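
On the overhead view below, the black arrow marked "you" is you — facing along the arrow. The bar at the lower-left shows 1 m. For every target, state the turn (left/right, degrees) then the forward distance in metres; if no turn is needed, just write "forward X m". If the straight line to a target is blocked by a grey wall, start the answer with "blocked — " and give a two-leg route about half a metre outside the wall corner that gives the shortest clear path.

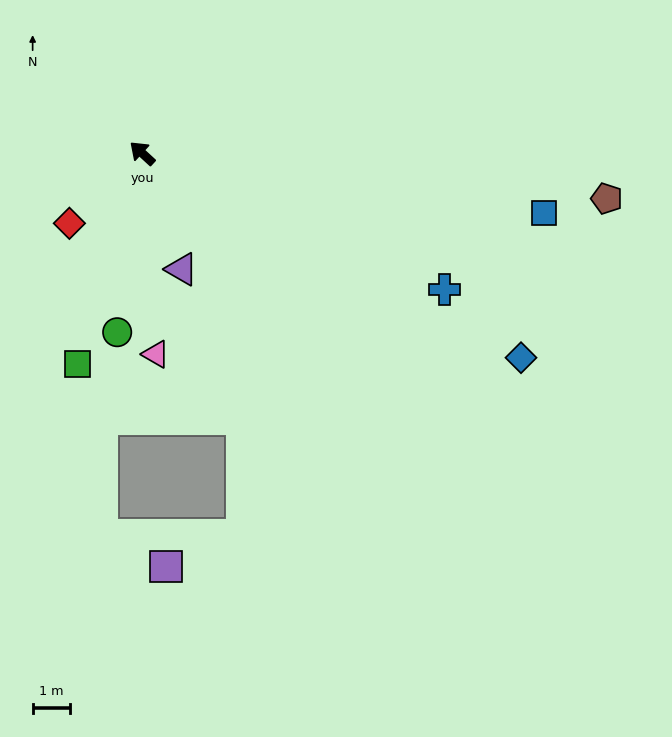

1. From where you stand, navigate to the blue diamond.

turn right 166°, forward 11.5 m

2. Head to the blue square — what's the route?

turn right 146°, forward 10.8 m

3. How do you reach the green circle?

turn left 125°, forward 4.8 m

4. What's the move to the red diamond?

turn left 86°, forward 2.7 m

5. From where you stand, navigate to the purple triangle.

turn left 151°, forward 3.3 m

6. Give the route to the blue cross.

turn right 162°, forward 8.9 m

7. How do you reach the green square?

turn left 115°, forward 5.9 m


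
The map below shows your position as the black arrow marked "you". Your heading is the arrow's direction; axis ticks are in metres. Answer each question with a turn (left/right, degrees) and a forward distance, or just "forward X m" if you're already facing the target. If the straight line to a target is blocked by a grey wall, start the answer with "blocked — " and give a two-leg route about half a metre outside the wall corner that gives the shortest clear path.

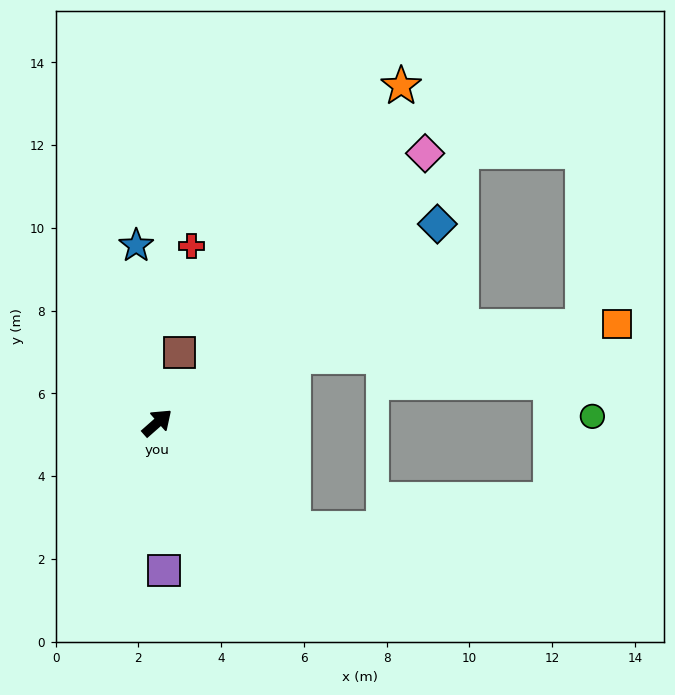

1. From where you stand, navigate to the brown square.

turn left 31°, forward 1.8 m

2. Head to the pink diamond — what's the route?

turn left 4°, forward 9.2 m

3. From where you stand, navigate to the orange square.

blocked — turn right 15°, forward 3.7 m, then turn right 21°, forward 7.9 m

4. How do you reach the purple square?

turn right 129°, forward 3.6 m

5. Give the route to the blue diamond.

turn right 6°, forward 8.3 m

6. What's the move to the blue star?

turn left 55°, forward 4.3 m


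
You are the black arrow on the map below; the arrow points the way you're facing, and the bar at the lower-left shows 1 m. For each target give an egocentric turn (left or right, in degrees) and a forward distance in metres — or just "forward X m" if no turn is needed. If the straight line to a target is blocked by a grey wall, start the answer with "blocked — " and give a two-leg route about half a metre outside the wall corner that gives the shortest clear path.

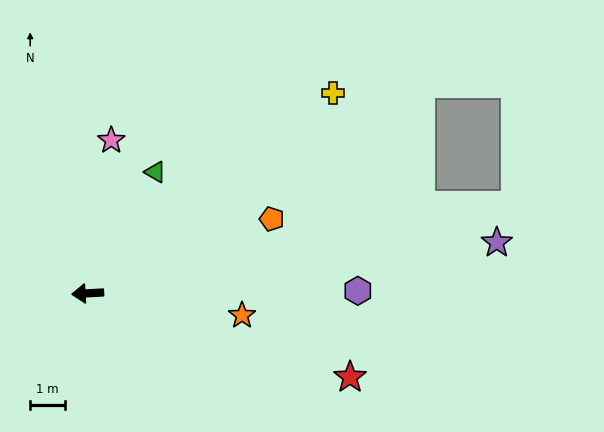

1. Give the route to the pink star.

turn right 102°, forward 4.4 m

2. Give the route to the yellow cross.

turn right 144°, forward 9.1 m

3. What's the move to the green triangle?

turn right 122°, forward 4.0 m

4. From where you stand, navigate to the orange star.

turn left 169°, forward 4.5 m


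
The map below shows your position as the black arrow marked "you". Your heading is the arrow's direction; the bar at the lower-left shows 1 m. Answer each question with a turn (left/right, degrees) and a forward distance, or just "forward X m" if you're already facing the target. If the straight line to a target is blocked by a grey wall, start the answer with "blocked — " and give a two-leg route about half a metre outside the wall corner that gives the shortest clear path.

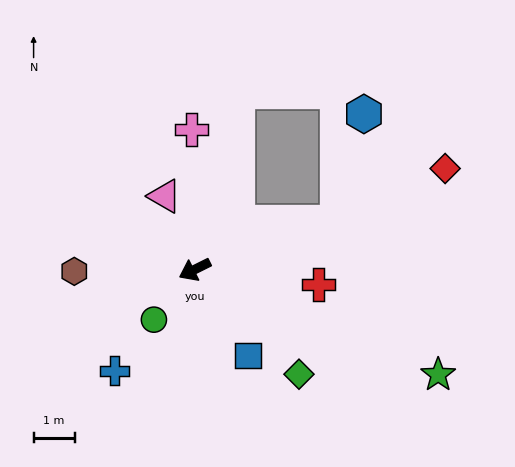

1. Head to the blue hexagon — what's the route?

blocked — turn left 172°, forward 3.7 m, then turn left 58°, forward 2.7 m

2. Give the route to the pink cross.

turn right 115°, forward 3.4 m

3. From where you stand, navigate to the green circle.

turn left 24°, forward 1.6 m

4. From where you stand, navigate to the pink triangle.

turn right 94°, forward 1.9 m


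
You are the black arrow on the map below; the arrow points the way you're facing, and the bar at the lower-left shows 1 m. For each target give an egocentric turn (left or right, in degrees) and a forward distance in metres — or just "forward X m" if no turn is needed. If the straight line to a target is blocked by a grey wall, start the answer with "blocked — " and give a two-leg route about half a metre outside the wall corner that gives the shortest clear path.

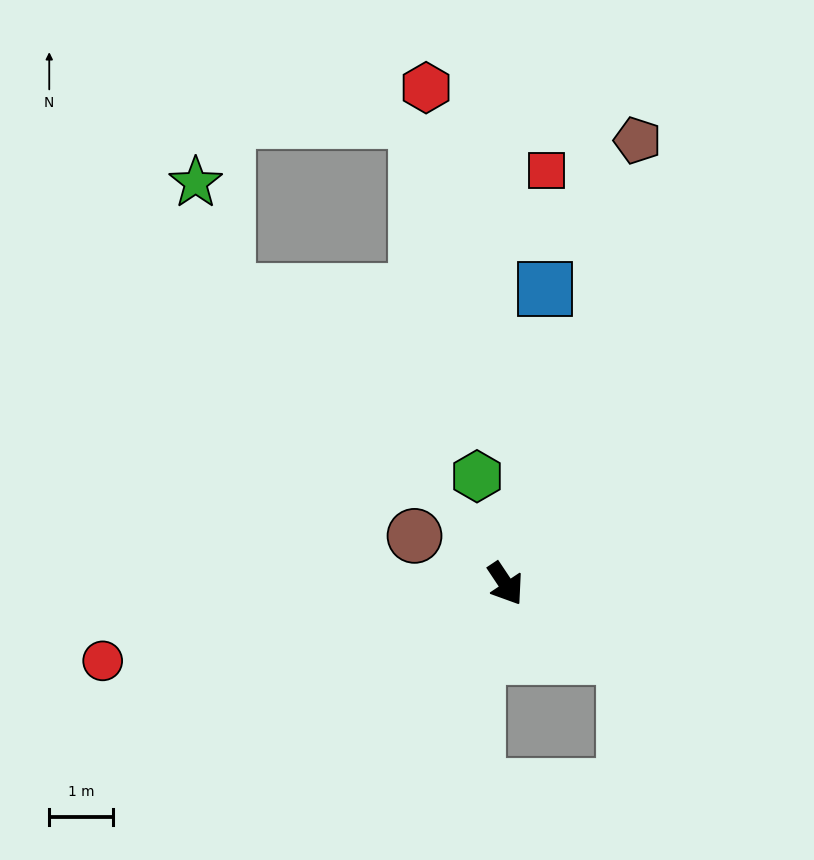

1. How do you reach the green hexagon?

turn left 161°, forward 1.7 m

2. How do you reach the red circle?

turn right 113°, forward 6.4 m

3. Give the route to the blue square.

turn left 139°, forward 4.7 m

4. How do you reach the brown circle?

turn right 151°, forward 1.6 m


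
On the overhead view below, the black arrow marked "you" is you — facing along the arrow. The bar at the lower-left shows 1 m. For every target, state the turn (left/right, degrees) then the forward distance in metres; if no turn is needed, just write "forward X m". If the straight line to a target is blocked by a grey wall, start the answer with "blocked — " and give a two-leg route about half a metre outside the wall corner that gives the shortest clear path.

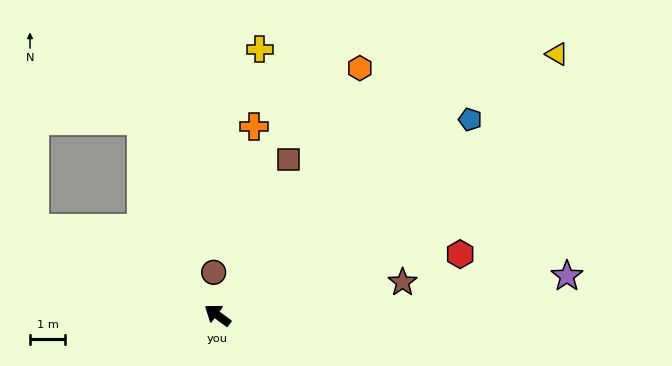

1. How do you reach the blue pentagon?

turn right 106°, forward 9.2 m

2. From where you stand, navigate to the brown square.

turn right 78°, forward 4.9 m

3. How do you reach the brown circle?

turn right 48°, forward 1.2 m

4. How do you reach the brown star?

turn right 134°, forward 5.4 m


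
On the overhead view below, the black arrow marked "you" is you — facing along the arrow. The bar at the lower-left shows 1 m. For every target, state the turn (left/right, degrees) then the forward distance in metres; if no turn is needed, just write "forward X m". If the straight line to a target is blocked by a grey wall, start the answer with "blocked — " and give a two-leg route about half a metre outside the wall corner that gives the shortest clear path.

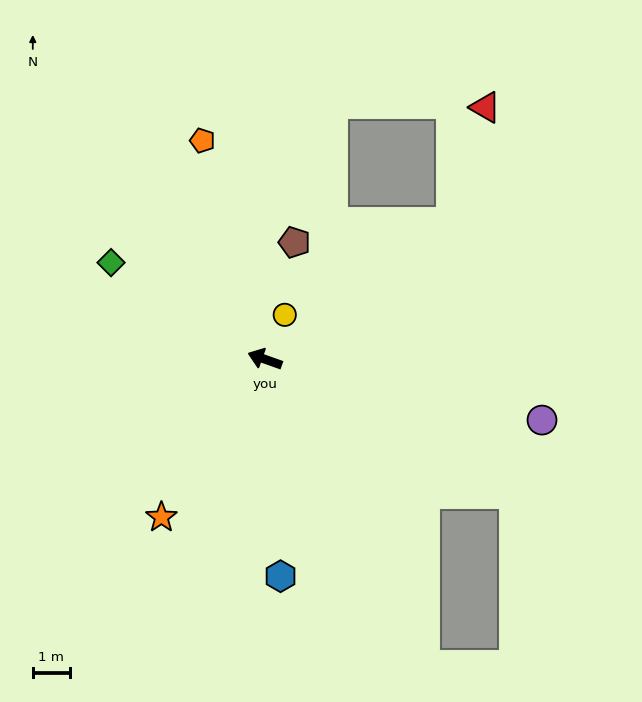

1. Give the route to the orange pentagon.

turn right 54°, forward 6.2 m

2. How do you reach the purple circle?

turn right 173°, forward 7.7 m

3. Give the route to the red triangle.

blocked — turn right 124°, forward 6.3 m, then turn left 37°, forward 3.3 m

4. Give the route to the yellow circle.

turn right 94°, forward 1.3 m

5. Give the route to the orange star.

turn left 76°, forward 5.1 m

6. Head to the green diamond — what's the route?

turn right 13°, forward 4.9 m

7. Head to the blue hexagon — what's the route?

turn left 114°, forward 5.9 m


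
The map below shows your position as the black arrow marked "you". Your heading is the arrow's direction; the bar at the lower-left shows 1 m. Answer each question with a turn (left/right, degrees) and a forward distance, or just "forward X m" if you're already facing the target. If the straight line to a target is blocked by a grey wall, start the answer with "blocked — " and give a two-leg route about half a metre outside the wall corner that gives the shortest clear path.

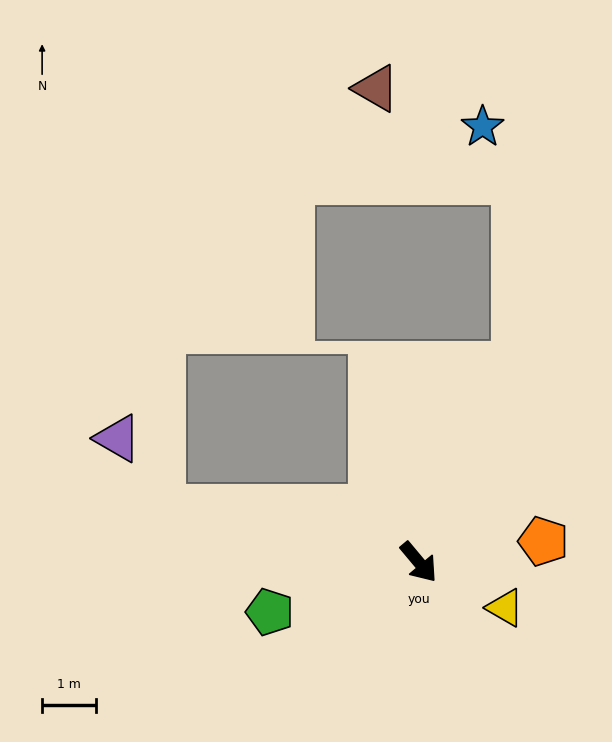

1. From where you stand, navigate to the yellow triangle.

turn left 22°, forward 1.8 m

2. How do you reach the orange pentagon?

turn left 60°, forward 2.4 m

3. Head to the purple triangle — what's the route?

blocked — turn right 142°, forward 4.9 m, then turn right 45°, forward 1.5 m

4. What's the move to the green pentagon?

turn right 111°, forward 2.9 m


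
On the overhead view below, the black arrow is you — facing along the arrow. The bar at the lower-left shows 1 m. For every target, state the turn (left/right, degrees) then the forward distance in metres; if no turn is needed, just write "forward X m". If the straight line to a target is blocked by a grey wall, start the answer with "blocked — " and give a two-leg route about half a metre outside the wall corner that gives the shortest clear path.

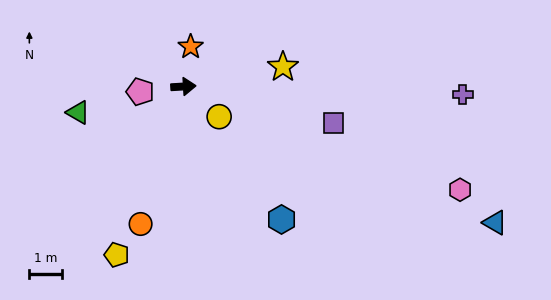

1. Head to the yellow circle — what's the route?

turn right 44°, forward 1.4 m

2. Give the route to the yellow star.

turn left 8°, forward 3.1 m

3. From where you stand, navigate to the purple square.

turn right 17°, forward 4.7 m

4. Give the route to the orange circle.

turn right 111°, forward 4.4 m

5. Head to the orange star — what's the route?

turn left 76°, forward 1.2 m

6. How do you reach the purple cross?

turn right 5°, forward 8.5 m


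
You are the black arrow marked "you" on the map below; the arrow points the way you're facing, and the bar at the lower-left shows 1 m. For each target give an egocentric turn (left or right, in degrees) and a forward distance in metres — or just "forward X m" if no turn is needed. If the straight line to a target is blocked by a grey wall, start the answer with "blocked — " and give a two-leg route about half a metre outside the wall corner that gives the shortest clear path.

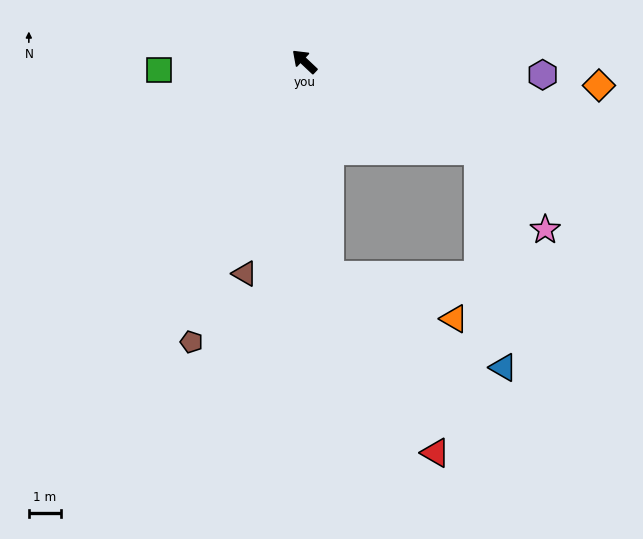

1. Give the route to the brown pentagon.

turn left 111°, forward 9.4 m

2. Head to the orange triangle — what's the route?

blocked — turn left 140°, forward 6.7 m, then turn left 64°, forward 4.1 m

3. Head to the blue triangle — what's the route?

blocked — turn right 164°, forward 6.1 m, then turn right 56°, forward 6.8 m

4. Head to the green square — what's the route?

turn left 47°, forward 4.5 m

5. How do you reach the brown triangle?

turn left 118°, forward 6.9 m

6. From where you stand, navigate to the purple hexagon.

turn right 140°, forward 7.4 m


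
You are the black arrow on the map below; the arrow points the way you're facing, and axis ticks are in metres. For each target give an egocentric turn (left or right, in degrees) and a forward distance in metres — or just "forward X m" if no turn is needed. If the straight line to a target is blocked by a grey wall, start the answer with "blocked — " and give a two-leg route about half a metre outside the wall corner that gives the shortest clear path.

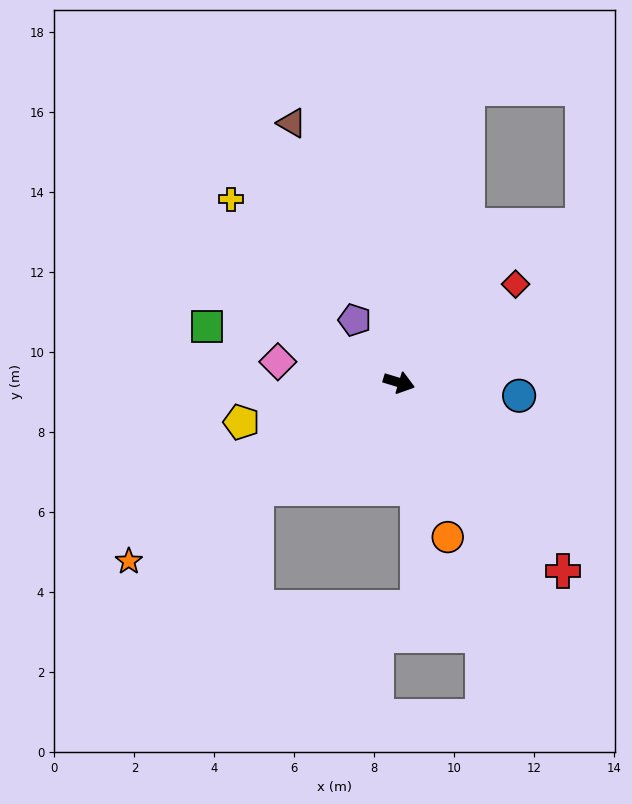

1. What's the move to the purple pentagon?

turn left 142°, forward 1.9 m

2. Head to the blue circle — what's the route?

turn left 11°, forward 3.0 m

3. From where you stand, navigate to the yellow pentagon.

turn right 149°, forward 4.1 m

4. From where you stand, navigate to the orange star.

turn right 130°, forward 8.1 m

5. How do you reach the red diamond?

turn left 57°, forward 3.8 m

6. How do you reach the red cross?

turn right 32°, forward 6.2 m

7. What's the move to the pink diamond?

turn right 173°, forward 3.1 m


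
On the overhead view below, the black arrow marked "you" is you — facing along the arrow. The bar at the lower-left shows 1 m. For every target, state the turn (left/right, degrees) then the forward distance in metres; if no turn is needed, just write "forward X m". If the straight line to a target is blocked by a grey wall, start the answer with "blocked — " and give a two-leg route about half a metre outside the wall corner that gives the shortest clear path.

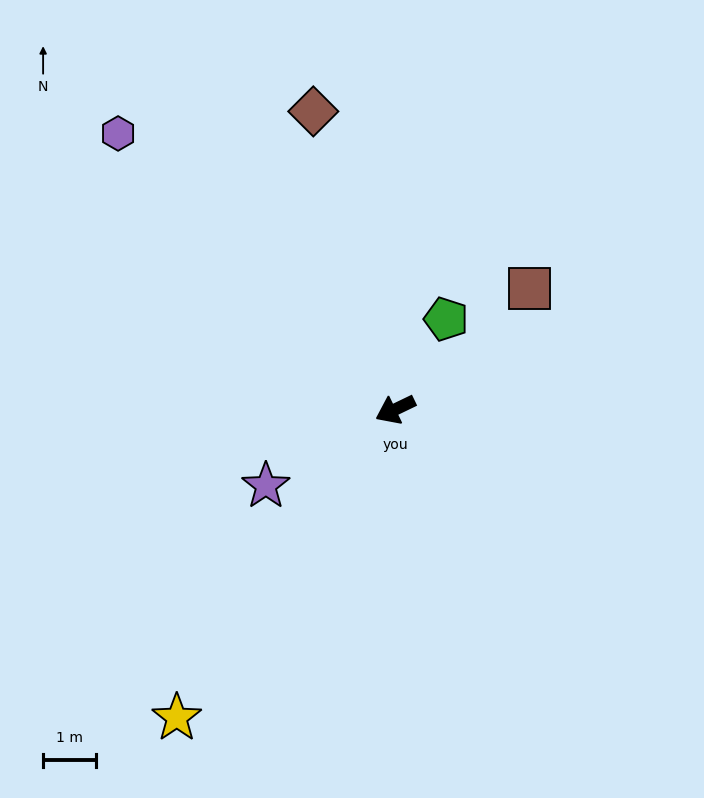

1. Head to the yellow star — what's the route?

turn left 29°, forward 7.1 m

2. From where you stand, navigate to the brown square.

turn right 164°, forward 3.4 m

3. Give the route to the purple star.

turn left 5°, forward 2.8 m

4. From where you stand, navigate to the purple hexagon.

turn right 71°, forward 7.3 m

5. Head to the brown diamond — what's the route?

turn right 100°, forward 5.8 m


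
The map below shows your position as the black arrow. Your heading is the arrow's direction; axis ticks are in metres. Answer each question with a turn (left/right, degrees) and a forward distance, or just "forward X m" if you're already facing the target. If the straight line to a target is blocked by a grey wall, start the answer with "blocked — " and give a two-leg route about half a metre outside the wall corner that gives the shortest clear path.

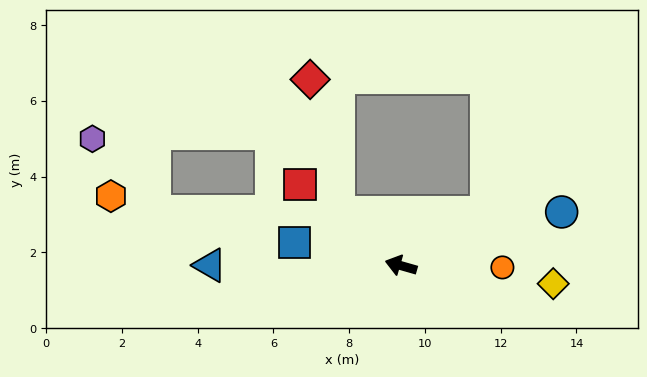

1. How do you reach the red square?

turn right 23°, forward 3.4 m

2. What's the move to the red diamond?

blocked — turn right 25°, forward 2.2 m, then turn right 37°, forward 3.6 m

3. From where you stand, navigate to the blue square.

turn left 4°, forward 2.9 m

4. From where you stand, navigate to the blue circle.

turn right 146°, forward 4.5 m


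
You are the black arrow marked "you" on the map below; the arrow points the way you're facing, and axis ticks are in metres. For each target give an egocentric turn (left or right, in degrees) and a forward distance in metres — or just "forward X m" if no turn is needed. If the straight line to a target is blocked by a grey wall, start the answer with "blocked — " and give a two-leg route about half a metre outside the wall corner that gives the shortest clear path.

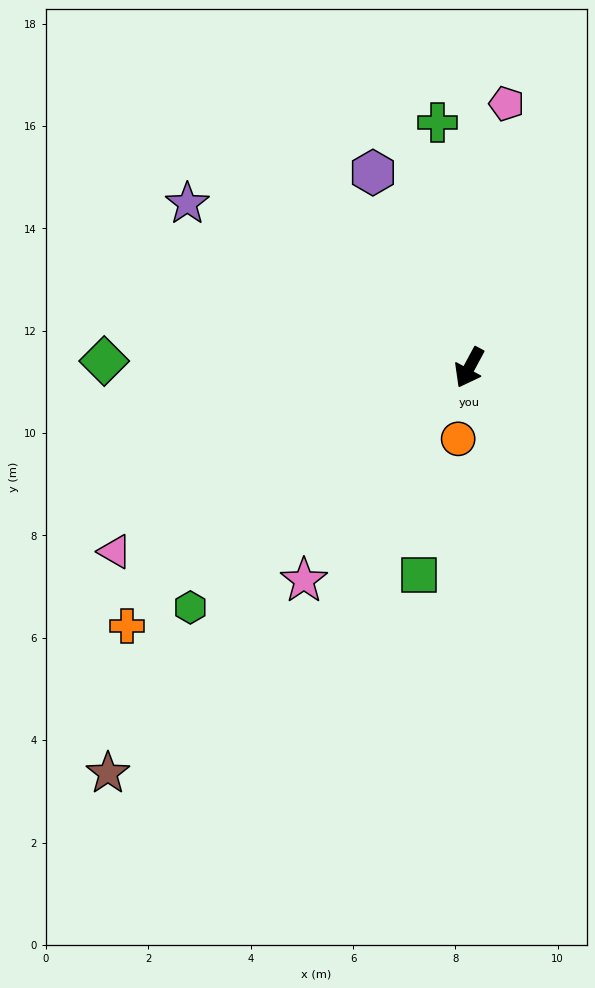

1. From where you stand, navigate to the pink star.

turn right 10°, forward 5.3 m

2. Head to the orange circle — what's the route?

turn left 19°, forward 1.4 m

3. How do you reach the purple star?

turn right 92°, forward 6.4 m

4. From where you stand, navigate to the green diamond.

turn right 63°, forward 7.1 m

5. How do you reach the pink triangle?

turn right 34°, forward 7.8 m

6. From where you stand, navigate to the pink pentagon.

turn right 160°, forward 5.2 m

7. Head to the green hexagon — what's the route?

turn right 21°, forward 7.2 m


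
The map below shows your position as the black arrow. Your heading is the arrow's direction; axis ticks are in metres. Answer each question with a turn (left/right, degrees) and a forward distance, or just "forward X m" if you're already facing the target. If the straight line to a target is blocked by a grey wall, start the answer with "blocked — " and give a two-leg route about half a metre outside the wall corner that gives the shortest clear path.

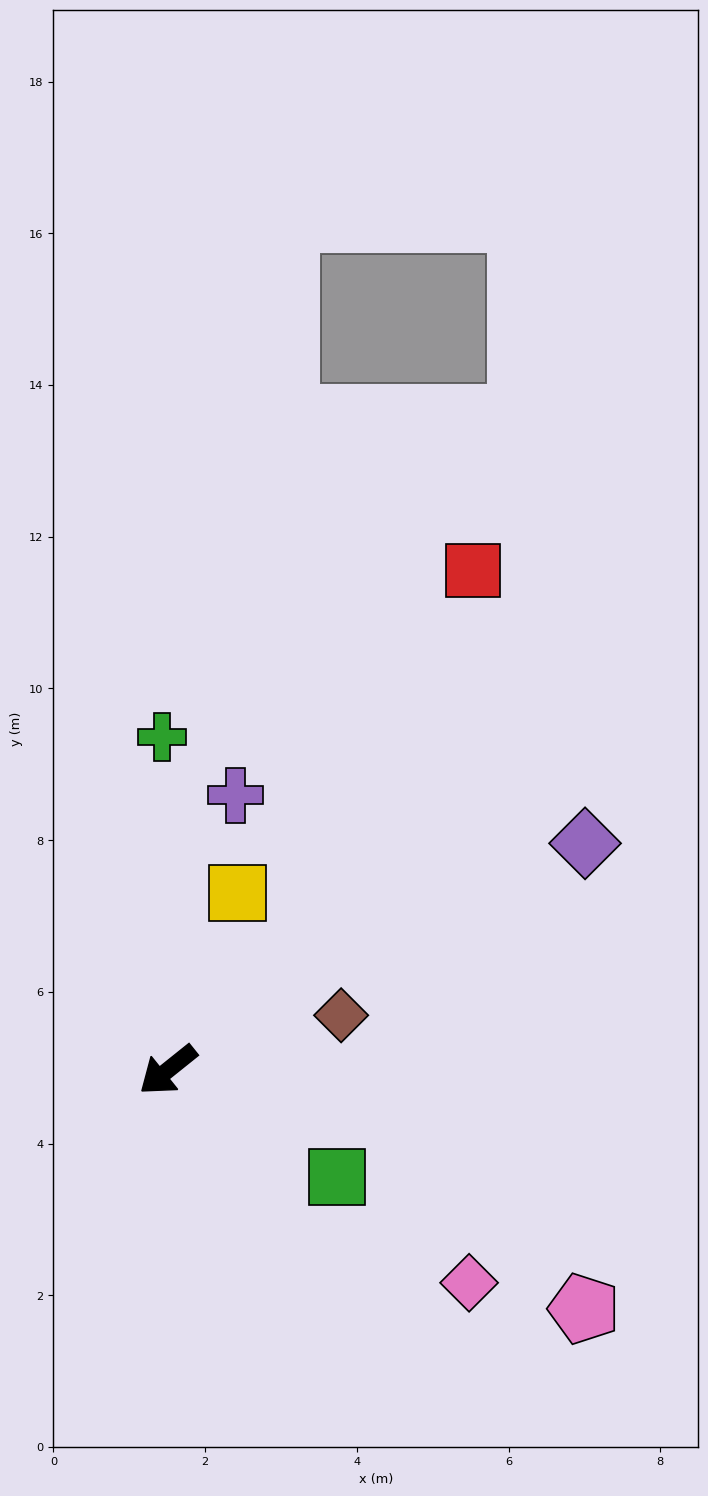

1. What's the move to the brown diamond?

turn left 159°, forward 2.4 m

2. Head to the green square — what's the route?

turn left 109°, forward 2.6 m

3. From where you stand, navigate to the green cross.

turn right 128°, forward 4.4 m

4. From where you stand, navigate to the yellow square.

turn right 150°, forward 2.5 m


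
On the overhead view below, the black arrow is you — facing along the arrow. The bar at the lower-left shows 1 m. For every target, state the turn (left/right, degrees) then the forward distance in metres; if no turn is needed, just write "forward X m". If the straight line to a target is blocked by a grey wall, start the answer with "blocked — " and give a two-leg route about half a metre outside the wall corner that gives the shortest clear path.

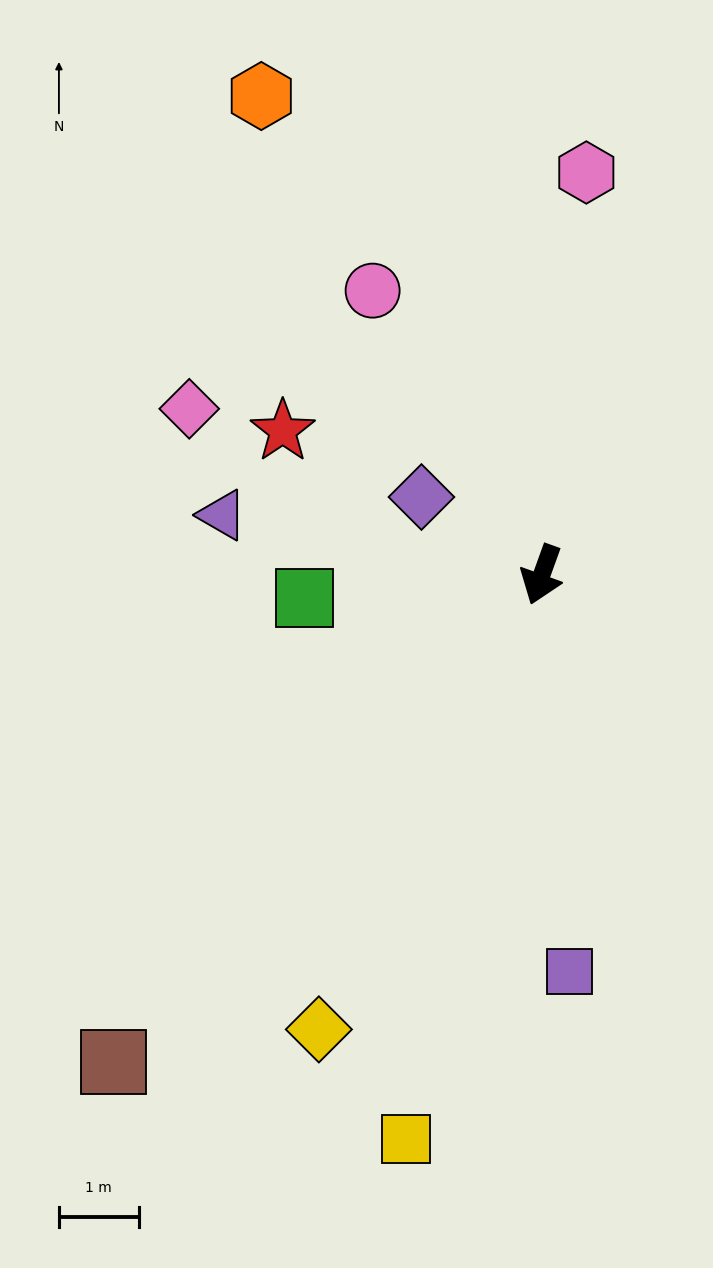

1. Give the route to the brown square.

turn right 21°, forward 8.1 m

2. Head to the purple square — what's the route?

turn left 24°, forward 5.0 m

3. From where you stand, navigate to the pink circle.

turn right 129°, forward 4.1 m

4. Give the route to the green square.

turn right 65°, forward 3.0 m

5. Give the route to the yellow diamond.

turn right 6°, forward 6.4 m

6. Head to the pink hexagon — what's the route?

turn right 166°, forward 5.1 m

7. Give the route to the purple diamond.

turn right 103°, forward 1.8 m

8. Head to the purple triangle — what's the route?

turn right 81°, forward 4.1 m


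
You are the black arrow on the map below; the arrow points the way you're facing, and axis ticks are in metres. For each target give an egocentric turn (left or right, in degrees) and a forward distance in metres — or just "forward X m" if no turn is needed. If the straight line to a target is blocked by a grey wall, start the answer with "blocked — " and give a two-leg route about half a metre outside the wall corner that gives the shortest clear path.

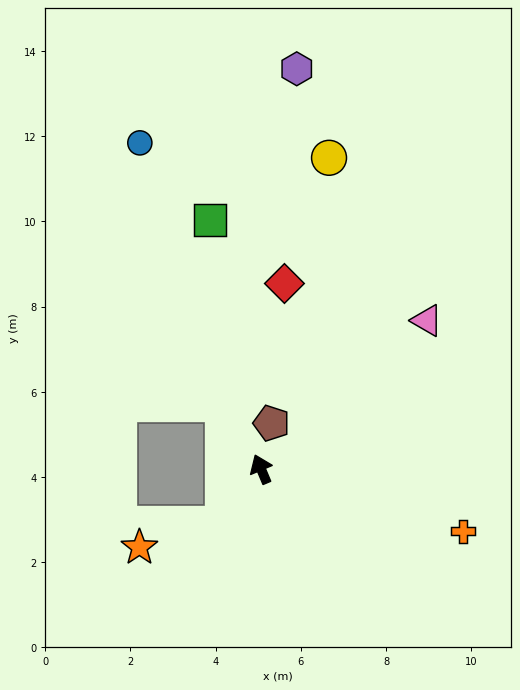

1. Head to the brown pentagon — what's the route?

turn right 36°, forward 1.1 m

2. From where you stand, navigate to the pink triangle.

turn right 71°, forward 5.2 m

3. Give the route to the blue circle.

turn right 2°, forward 8.2 m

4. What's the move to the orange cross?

turn right 130°, forward 5.0 m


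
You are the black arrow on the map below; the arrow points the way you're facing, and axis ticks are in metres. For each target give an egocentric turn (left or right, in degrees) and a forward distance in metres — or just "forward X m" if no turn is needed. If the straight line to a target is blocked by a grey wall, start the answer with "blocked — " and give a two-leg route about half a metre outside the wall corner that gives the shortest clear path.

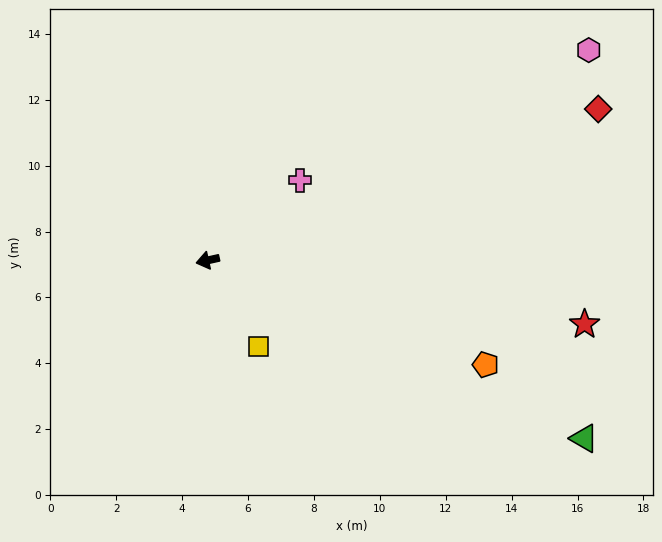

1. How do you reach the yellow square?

turn left 108°, forward 3.0 m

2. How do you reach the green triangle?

turn left 142°, forward 12.6 m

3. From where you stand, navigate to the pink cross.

turn right 152°, forward 3.7 m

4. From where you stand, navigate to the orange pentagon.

turn left 147°, forward 9.0 m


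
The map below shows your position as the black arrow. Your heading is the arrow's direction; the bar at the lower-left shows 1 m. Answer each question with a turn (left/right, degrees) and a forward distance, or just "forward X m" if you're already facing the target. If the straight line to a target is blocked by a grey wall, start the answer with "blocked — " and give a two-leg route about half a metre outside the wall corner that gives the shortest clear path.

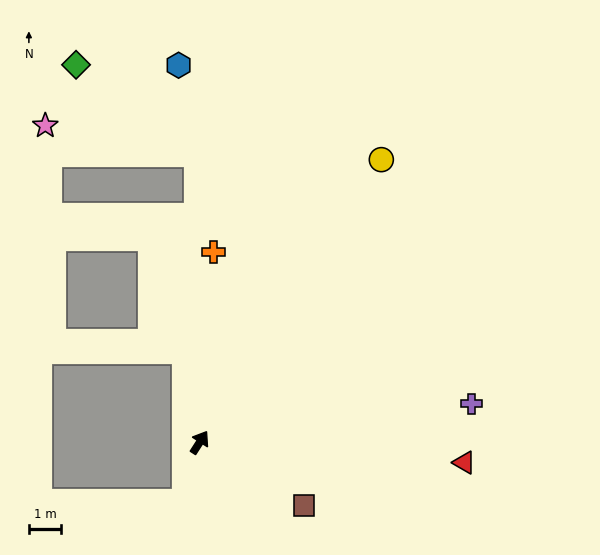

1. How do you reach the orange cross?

turn left 29°, forward 5.9 m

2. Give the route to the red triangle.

turn right 62°, forward 8.2 m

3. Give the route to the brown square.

turn right 89°, forward 3.8 m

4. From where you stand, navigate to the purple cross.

turn right 49°, forward 8.5 m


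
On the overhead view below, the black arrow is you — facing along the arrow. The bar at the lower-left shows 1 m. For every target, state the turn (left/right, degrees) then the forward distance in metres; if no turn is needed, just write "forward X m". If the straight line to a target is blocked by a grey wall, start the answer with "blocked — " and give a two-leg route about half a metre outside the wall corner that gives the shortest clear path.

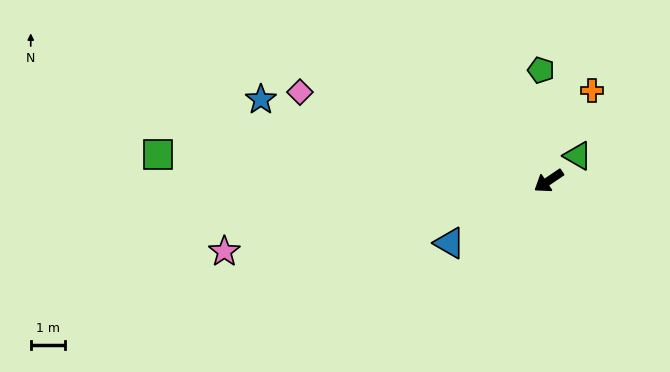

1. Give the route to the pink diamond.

turn right 54°, forward 7.6 m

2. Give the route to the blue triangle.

forward 3.4 m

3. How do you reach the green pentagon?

turn right 120°, forward 3.2 m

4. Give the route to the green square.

turn right 38°, forward 11.3 m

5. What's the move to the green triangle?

turn right 173°, forward 1.1 m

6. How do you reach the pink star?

turn right 22°, forward 9.6 m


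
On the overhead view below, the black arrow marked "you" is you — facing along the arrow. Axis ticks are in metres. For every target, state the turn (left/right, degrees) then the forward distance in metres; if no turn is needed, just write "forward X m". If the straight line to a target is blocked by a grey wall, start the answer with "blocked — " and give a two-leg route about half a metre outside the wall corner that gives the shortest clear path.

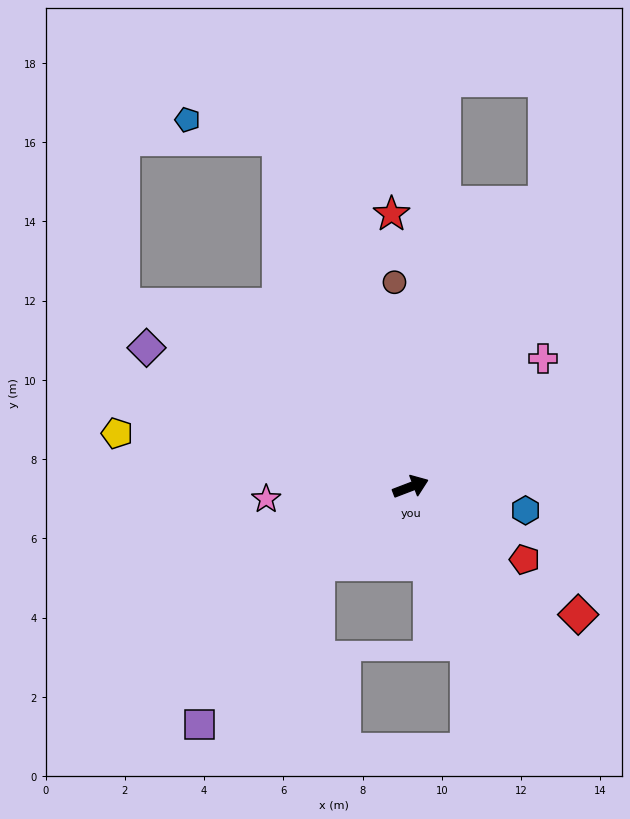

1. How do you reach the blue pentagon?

blocked — turn left 90°, forward 9.4 m, then turn left 57°, forward 2.4 m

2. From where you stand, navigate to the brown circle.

turn left 74°, forward 5.2 m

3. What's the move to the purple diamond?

turn left 131°, forward 7.5 m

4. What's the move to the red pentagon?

turn right 54°, forward 3.4 m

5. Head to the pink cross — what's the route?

turn left 23°, forward 4.7 m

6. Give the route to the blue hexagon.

turn right 33°, forward 3.0 m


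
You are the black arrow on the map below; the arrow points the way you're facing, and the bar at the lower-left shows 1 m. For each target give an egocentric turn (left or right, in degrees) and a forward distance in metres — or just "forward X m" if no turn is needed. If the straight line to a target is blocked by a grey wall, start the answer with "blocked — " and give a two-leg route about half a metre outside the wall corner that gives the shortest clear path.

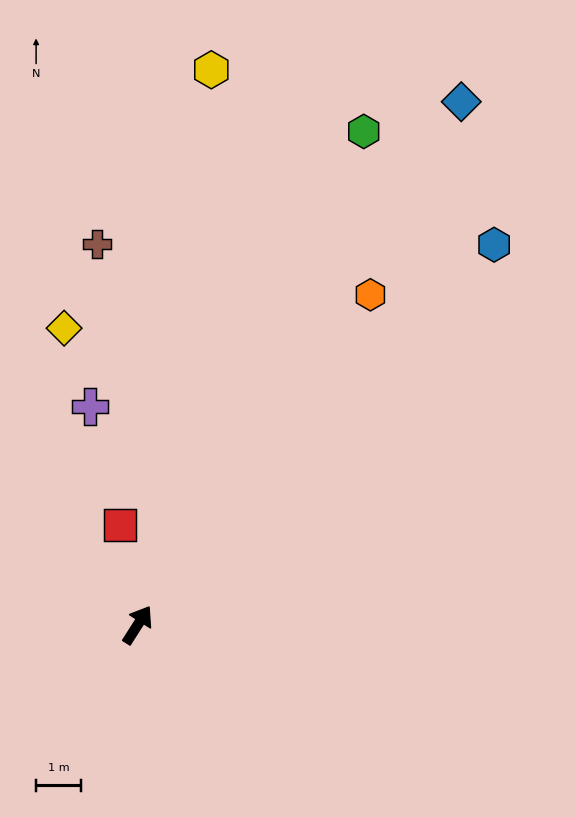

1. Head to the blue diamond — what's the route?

forward 13.6 m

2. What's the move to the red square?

turn left 43°, forward 2.2 m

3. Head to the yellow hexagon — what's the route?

turn left 25°, forward 12.4 m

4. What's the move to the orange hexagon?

turn right 3°, forward 8.9 m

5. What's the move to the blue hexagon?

turn right 11°, forward 11.5 m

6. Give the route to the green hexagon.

turn left 8°, forward 12.0 m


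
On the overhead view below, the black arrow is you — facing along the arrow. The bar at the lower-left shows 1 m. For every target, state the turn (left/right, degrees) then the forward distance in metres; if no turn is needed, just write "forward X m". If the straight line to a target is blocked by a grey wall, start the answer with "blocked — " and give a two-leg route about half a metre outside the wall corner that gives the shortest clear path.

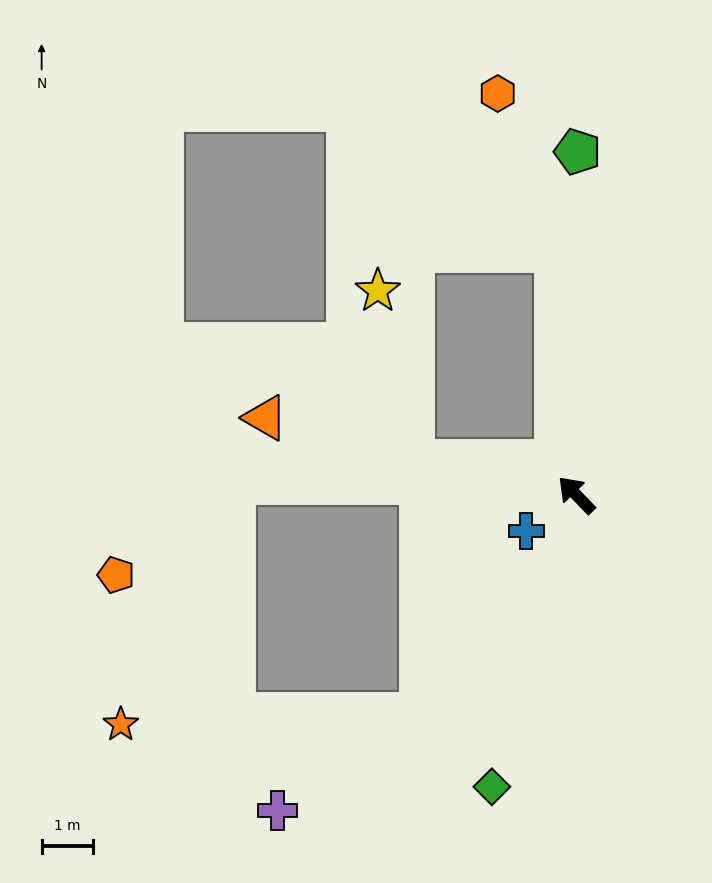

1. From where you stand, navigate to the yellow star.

blocked — turn left 34°, forward 3.3 m, then turn right 66°, forward 3.4 m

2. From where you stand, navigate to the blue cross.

turn left 82°, forward 1.2 m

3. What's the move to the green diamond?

turn left 120°, forward 6.0 m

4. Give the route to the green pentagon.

turn right 44°, forward 6.7 m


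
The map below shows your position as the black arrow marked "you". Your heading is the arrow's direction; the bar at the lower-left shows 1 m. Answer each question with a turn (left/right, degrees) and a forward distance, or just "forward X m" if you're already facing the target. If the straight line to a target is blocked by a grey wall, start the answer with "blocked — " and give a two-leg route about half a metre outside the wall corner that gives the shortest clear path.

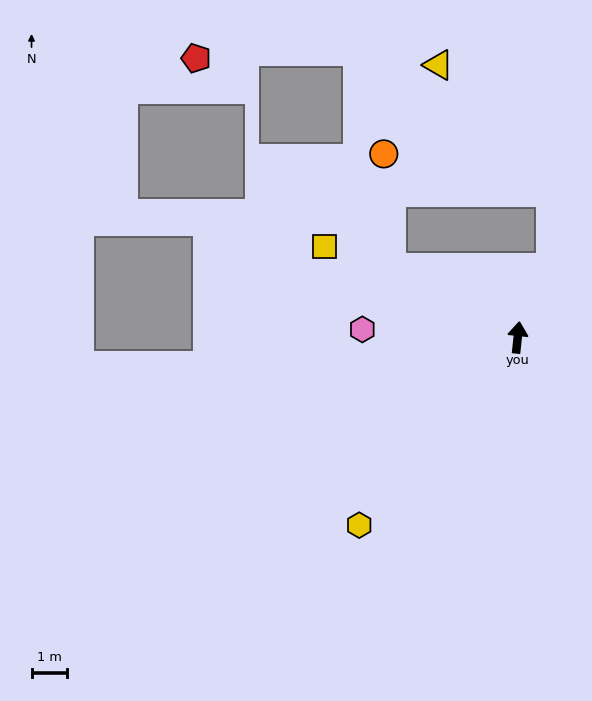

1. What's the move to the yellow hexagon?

turn left 146°, forward 6.9 m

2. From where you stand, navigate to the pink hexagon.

turn left 93°, forward 4.4 m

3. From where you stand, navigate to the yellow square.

turn left 71°, forward 6.0 m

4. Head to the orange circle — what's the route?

blocked — turn left 67°, forward 4.1 m, then turn right 57°, forward 3.2 m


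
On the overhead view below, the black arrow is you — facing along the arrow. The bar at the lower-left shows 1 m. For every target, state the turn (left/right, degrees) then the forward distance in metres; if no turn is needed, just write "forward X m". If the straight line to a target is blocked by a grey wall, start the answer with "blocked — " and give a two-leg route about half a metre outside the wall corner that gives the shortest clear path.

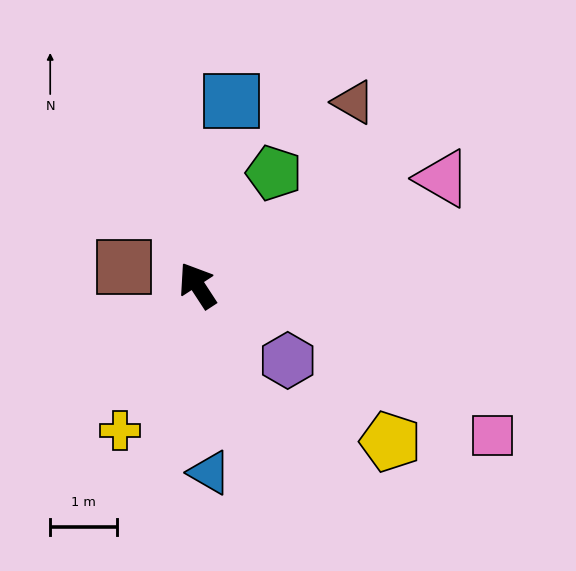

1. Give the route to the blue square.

turn right 43°, forward 2.8 m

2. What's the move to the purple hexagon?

turn right 163°, forward 1.8 m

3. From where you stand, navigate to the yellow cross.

turn left 119°, forward 2.5 m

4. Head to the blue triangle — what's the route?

turn left 151°, forward 2.8 m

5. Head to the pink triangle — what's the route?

turn right 100°, forward 4.0 m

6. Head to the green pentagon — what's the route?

turn right 67°, forward 2.0 m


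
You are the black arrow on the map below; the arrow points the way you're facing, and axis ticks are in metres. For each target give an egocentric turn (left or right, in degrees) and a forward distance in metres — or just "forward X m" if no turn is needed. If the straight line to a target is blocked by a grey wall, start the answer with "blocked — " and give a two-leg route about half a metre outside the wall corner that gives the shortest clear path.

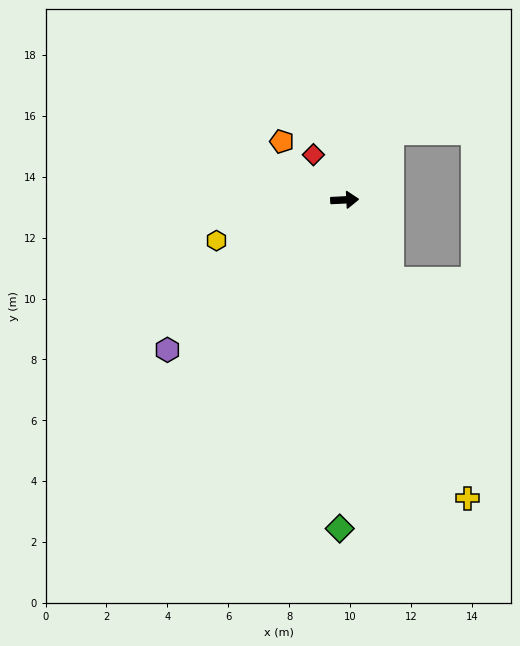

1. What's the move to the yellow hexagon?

turn right 165°, forward 4.4 m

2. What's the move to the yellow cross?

turn right 70°, forward 10.6 m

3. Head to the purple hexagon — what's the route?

turn right 143°, forward 7.6 m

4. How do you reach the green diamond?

turn right 94°, forward 10.8 m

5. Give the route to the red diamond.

turn left 122°, forward 1.8 m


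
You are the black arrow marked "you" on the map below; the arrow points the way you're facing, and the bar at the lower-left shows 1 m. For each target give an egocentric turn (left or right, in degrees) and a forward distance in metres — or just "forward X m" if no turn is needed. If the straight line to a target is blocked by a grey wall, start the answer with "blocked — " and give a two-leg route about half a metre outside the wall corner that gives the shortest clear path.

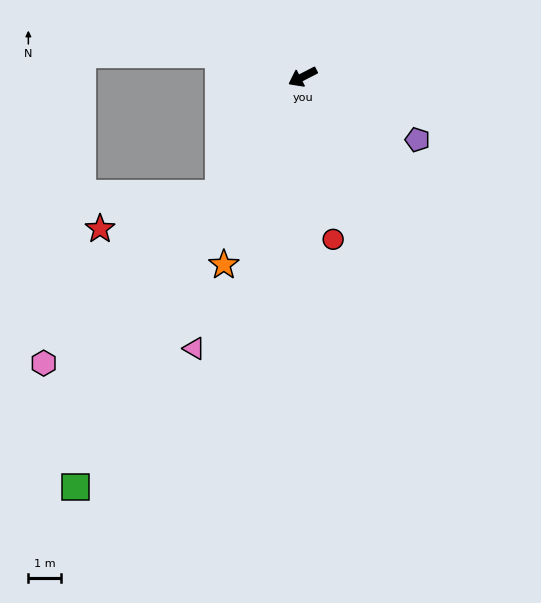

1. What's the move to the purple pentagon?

turn left 124°, forward 4.1 m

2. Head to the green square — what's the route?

turn left 34°, forward 14.6 m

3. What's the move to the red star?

blocked — turn left 27°, forward 4.5 m, then turn right 38°, forward 3.8 m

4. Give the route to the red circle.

turn left 73°, forward 5.1 m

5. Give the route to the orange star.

turn left 40°, forward 6.3 m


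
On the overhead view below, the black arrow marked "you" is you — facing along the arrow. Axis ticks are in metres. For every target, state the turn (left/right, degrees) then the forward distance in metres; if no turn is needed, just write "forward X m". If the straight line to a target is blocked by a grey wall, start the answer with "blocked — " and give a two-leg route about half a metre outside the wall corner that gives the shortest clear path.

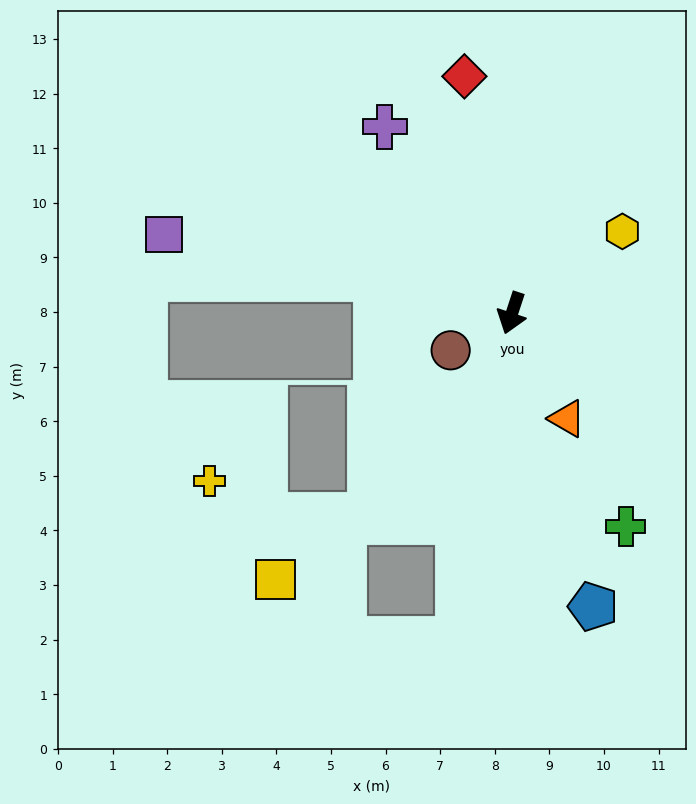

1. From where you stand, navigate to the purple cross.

turn right 127°, forward 4.1 m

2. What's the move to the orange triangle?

turn left 46°, forward 2.2 m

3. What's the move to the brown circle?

turn right 41°, forward 1.3 m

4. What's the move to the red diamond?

turn right 150°, forward 4.4 m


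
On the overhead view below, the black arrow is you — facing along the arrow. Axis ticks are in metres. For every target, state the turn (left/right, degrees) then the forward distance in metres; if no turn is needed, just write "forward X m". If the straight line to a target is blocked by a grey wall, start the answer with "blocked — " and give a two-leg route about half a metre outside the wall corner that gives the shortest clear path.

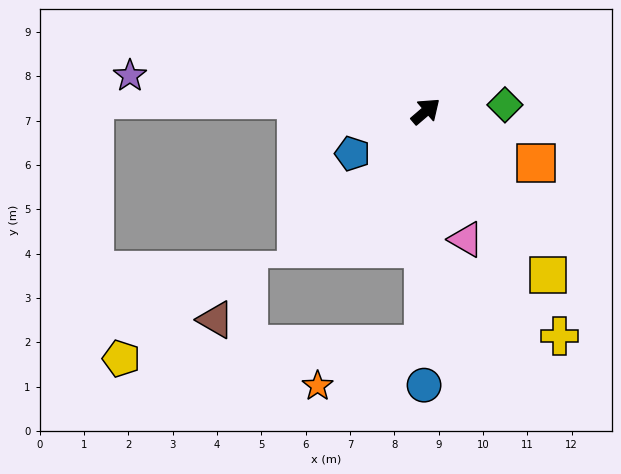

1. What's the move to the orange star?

blocked — turn right 131°, forward 5.3 m, then turn right 68°, forward 2.6 m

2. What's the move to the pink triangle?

turn right 113°, forward 3.0 m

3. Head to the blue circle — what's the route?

turn right 131°, forward 6.2 m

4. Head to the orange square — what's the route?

turn right 66°, forward 2.7 m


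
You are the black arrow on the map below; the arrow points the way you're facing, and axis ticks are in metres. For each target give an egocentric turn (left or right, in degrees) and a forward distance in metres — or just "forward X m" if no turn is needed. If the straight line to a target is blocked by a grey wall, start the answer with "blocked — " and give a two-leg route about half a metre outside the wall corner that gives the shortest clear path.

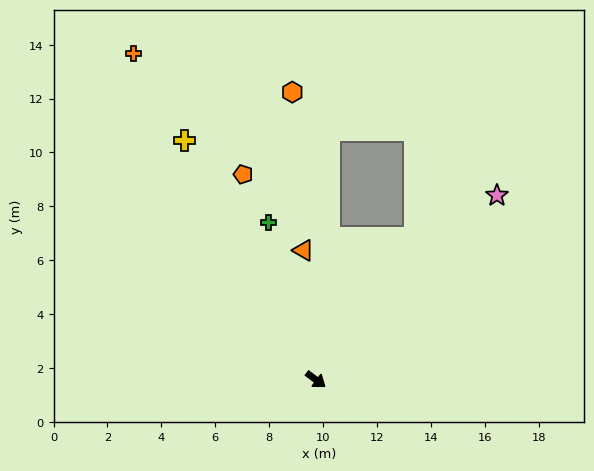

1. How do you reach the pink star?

turn left 82°, forward 9.6 m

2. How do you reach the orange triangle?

turn left 132°, forward 4.8 m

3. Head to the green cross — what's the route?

turn left 144°, forward 6.1 m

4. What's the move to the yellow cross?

turn left 156°, forward 10.1 m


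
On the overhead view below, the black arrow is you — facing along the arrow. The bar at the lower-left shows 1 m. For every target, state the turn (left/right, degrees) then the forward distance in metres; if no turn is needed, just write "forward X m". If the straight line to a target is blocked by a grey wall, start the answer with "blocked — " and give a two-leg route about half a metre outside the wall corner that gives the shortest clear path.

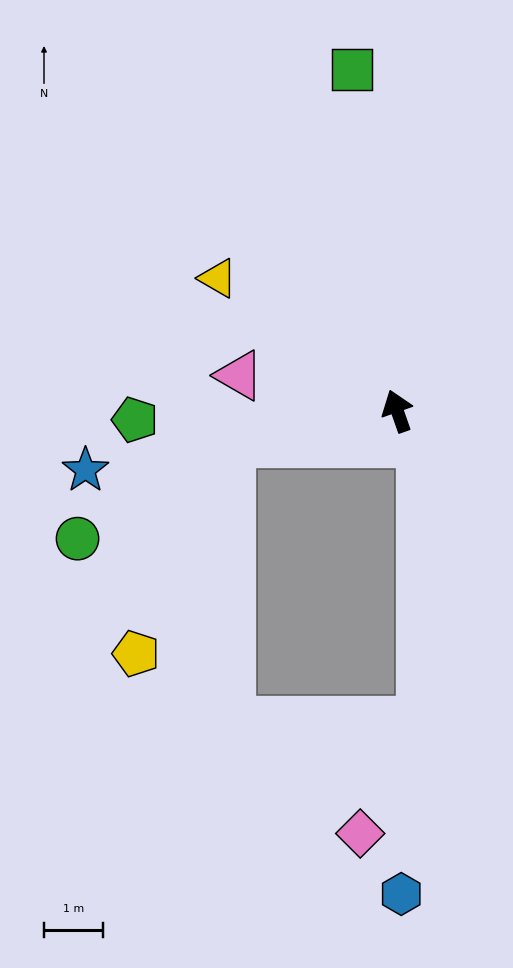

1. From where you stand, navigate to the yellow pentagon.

blocked — turn left 81°, forward 2.9 m, then turn left 56°, forward 3.9 m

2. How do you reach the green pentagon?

turn left 73°, forward 4.5 m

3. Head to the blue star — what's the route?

turn left 81°, forward 5.4 m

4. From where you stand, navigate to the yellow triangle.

turn left 34°, forward 3.8 m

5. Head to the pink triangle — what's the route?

turn left 58°, forward 2.8 m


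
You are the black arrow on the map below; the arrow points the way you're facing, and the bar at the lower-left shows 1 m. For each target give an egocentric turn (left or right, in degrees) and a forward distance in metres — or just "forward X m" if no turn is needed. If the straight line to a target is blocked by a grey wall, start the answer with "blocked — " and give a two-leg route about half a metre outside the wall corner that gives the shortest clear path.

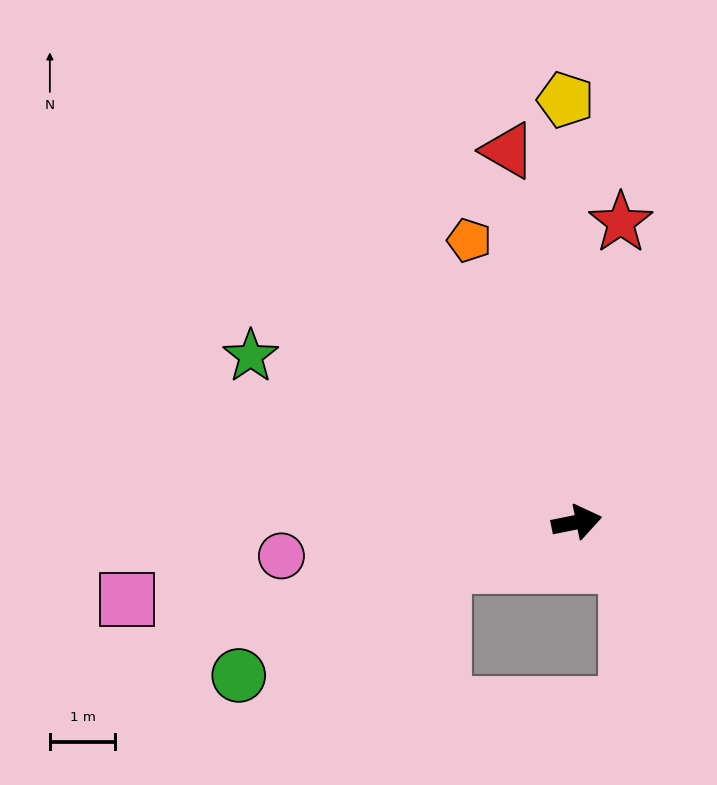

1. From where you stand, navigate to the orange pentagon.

turn left 99°, forward 4.6 m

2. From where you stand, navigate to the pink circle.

turn left 175°, forward 4.6 m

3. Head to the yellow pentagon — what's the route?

turn left 80°, forward 6.5 m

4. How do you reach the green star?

turn left 142°, forward 5.6 m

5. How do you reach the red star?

turn left 70°, forward 4.6 m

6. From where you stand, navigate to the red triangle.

turn left 89°, forward 5.8 m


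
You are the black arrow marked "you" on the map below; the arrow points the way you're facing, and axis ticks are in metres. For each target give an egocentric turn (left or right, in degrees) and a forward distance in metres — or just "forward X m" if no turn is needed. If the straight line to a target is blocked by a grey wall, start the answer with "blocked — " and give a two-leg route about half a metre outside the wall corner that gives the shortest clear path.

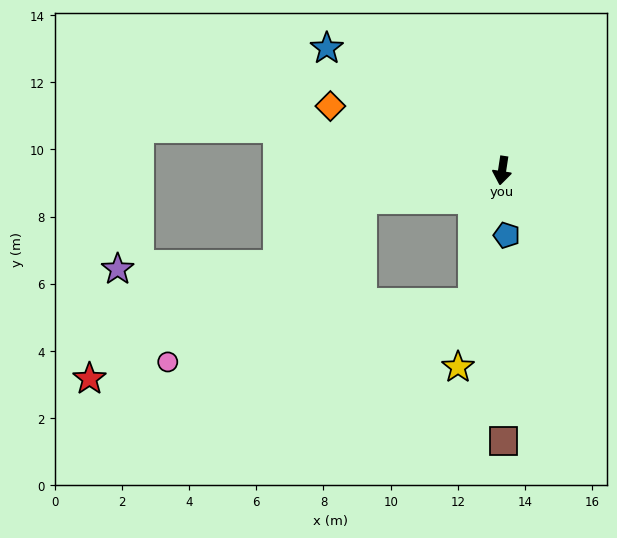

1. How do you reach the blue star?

turn right 116°, forward 6.4 m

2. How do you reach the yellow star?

turn right 4°, forward 6.0 m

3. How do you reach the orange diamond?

turn right 102°, forward 5.5 m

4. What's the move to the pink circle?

blocked — turn right 70°, forward 4.2 m, then turn left 28°, forward 7.5 m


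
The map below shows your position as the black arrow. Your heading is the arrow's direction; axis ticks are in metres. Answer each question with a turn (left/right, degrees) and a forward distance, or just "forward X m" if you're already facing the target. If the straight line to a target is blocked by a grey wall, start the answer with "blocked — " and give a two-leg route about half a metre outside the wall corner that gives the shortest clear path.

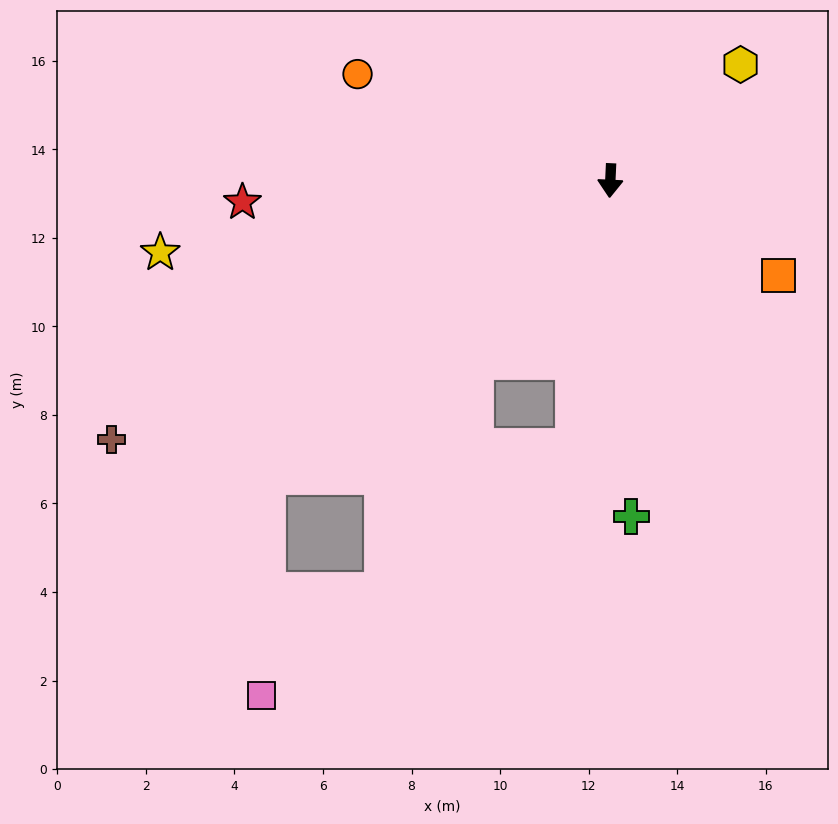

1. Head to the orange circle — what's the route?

turn right 110°, forward 6.2 m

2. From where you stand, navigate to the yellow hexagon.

turn left 134°, forward 3.9 m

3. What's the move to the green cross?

turn left 6°, forward 7.6 m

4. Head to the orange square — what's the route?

turn left 63°, forward 4.4 m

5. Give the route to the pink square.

blocked — turn right 47°, forward 10.2 m, then turn left 48°, forward 5.0 m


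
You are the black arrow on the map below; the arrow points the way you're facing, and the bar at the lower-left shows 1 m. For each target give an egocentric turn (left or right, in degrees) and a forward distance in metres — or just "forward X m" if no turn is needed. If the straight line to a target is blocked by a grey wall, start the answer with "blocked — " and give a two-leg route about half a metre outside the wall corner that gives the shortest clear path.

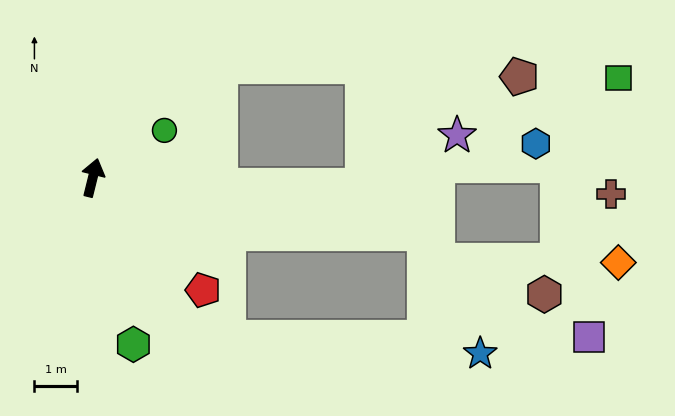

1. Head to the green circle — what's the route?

turn right 43°, forward 2.0 m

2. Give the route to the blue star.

blocked — turn right 86°, forward 8.0 m, then turn right 55°, forward 3.1 m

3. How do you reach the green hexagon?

turn right 152°, forward 4.1 m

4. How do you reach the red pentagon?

turn right 122°, forward 3.7 m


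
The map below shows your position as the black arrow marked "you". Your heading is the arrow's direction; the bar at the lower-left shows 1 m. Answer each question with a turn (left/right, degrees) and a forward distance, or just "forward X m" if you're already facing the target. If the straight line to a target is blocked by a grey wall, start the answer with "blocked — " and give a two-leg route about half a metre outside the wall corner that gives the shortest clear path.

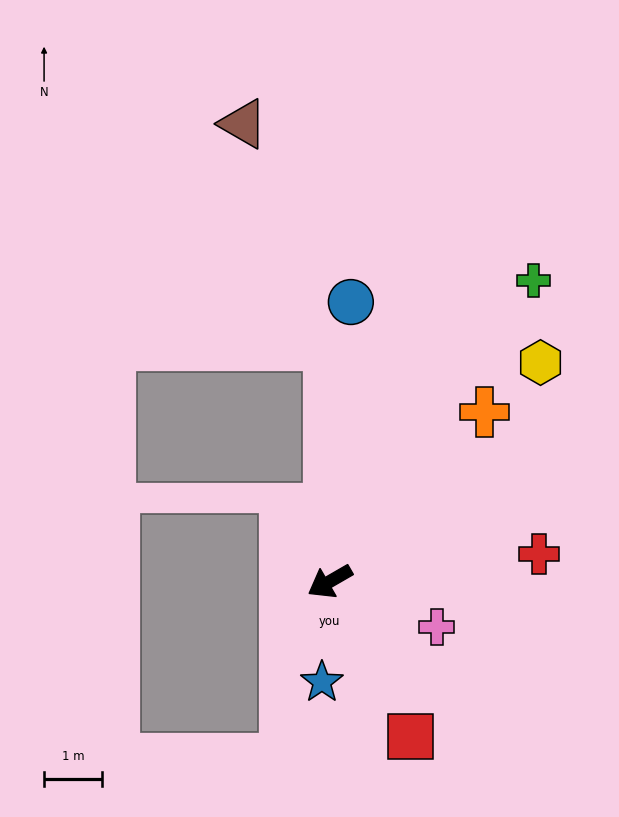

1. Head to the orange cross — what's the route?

turn right 162°, forward 4.0 m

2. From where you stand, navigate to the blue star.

turn left 55°, forward 1.7 m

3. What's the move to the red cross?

turn left 157°, forward 3.6 m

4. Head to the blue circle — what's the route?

turn right 124°, forward 4.8 m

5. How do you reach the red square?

turn left 87°, forward 3.0 m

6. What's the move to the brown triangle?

blocked — turn right 120°, forward 4.1 m, then turn left 21°, forward 4.1 m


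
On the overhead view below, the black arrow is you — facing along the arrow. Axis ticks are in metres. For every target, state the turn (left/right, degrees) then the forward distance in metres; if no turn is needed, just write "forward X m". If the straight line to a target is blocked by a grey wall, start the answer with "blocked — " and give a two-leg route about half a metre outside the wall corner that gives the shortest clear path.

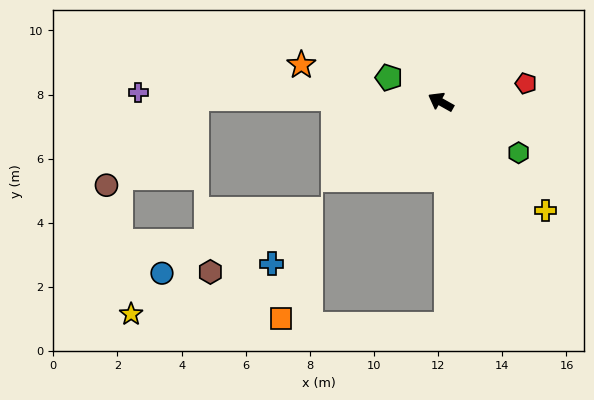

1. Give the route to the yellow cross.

turn left 163°, forward 4.7 m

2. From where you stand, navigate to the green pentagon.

turn left 4°, forward 1.8 m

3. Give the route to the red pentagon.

turn right 138°, forward 2.7 m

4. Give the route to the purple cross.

turn left 27°, forward 9.4 m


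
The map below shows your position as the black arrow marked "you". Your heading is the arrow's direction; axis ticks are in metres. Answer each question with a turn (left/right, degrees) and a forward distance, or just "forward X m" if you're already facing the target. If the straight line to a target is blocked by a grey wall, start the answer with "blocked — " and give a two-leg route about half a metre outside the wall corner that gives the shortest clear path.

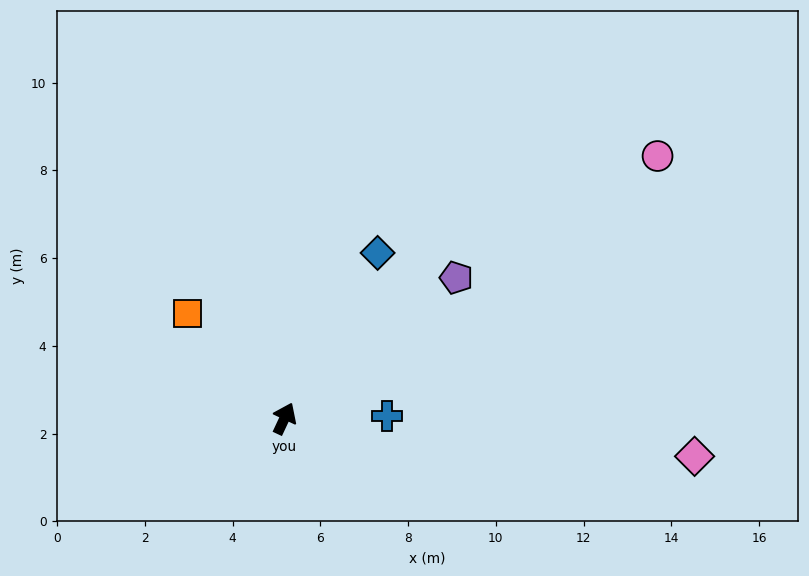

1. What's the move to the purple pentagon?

turn right 26°, forward 5.1 m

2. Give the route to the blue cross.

turn right 63°, forward 2.3 m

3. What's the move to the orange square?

turn left 68°, forward 3.3 m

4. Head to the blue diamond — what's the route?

turn right 4°, forward 4.3 m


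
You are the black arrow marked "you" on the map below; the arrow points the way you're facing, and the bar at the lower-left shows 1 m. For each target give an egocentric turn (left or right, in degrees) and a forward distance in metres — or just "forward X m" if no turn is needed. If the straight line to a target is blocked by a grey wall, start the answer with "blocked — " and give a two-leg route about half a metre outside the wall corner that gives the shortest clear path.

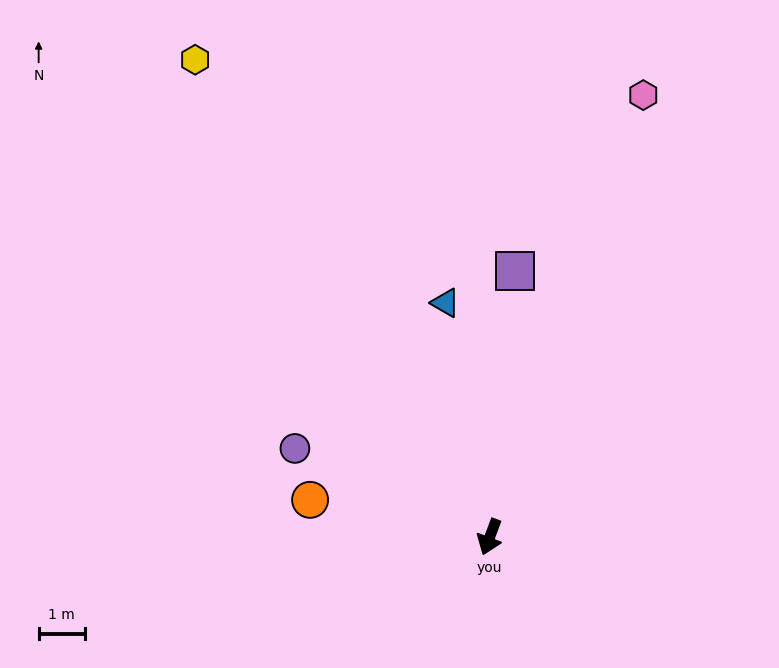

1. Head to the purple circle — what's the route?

turn right 94°, forward 4.7 m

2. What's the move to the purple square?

turn right 165°, forward 5.8 m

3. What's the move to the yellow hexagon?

turn right 128°, forward 12.2 m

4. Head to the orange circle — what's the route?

turn right 81°, forward 4.0 m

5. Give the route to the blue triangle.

turn right 149°, forward 5.2 m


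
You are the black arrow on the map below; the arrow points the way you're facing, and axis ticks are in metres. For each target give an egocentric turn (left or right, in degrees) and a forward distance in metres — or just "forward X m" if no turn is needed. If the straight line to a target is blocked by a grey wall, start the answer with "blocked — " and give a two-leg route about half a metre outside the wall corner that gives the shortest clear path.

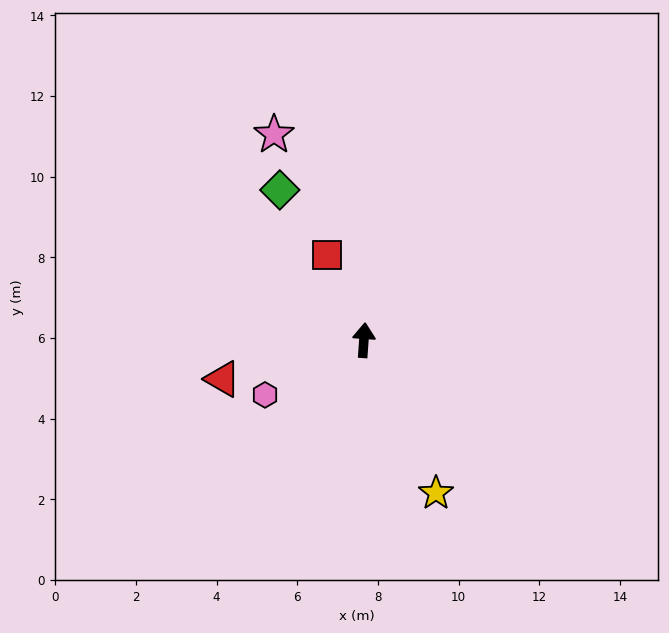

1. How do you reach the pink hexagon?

turn left 123°, forward 2.8 m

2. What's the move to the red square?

turn left 27°, forward 2.3 m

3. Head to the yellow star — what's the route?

turn right 151°, forward 4.2 m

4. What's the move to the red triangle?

turn left 109°, forward 3.6 m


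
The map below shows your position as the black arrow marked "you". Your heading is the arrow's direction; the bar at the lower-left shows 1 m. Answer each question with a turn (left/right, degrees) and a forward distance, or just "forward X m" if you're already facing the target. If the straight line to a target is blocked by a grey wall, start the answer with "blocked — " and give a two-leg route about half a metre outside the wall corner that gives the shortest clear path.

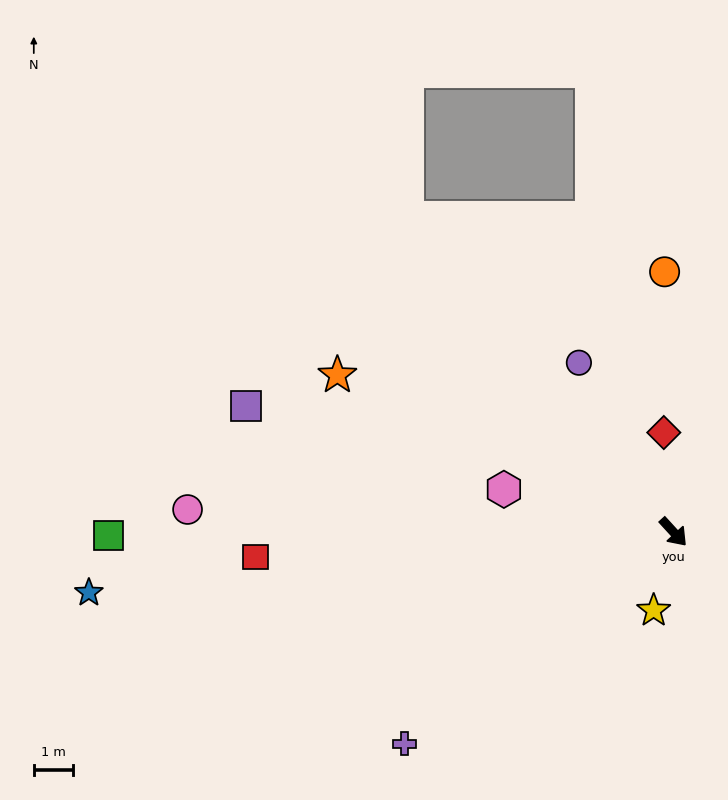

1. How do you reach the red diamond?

turn left 143°, forward 2.6 m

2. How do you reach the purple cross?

turn right 94°, forward 8.8 m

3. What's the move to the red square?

turn right 129°, forward 10.7 m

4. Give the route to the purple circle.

turn left 167°, forward 5.0 m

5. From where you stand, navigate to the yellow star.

turn right 57°, forward 2.1 m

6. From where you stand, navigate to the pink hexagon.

turn right 147°, forward 4.5 m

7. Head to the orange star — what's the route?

turn right 157°, forward 9.5 m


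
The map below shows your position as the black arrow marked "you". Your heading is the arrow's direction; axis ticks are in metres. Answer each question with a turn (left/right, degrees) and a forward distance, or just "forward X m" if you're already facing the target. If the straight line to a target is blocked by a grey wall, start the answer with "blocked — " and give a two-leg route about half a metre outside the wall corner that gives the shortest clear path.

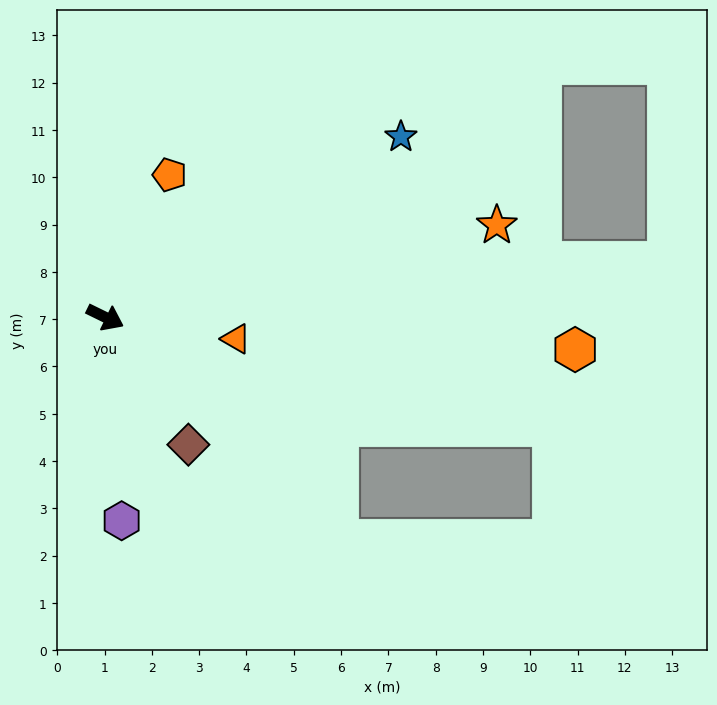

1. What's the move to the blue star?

turn left 57°, forward 7.3 m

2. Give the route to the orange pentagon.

turn left 92°, forward 3.3 m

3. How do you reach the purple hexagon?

turn right 59°, forward 4.3 m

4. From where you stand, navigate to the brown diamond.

turn right 31°, forward 3.2 m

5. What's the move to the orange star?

turn left 39°, forward 8.5 m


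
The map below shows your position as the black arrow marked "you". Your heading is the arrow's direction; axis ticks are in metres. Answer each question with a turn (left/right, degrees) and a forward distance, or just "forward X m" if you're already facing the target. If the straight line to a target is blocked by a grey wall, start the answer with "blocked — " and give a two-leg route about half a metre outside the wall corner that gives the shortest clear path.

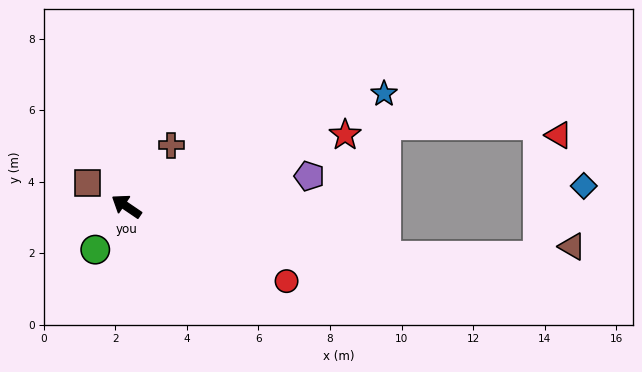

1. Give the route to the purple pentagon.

turn right 136°, forward 5.2 m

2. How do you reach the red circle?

turn right 171°, forward 4.9 m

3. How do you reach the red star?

turn right 128°, forward 6.4 m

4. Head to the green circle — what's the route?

turn left 88°, forward 1.5 m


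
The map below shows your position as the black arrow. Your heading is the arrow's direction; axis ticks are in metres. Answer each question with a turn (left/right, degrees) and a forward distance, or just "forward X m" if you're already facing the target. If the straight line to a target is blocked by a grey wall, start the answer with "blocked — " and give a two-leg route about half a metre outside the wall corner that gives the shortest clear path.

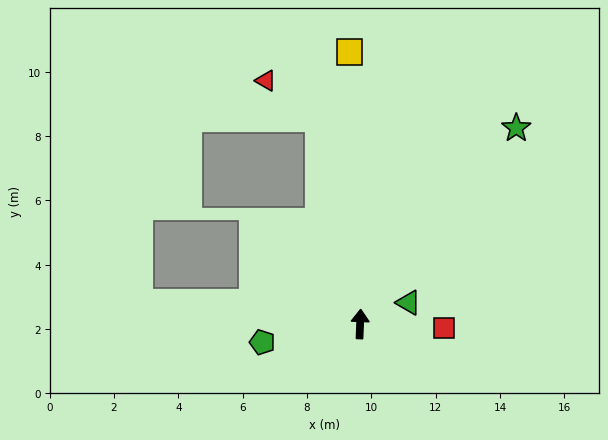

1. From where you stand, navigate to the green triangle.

turn right 64°, forward 1.6 m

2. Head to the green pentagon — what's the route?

turn left 103°, forward 3.1 m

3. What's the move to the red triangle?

blocked — turn left 14°, forward 6.5 m, then turn left 42°, forward 2.0 m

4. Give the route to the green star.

turn right 36°, forward 7.8 m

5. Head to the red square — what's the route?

turn right 90°, forward 2.6 m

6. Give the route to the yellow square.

turn left 4°, forward 8.5 m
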